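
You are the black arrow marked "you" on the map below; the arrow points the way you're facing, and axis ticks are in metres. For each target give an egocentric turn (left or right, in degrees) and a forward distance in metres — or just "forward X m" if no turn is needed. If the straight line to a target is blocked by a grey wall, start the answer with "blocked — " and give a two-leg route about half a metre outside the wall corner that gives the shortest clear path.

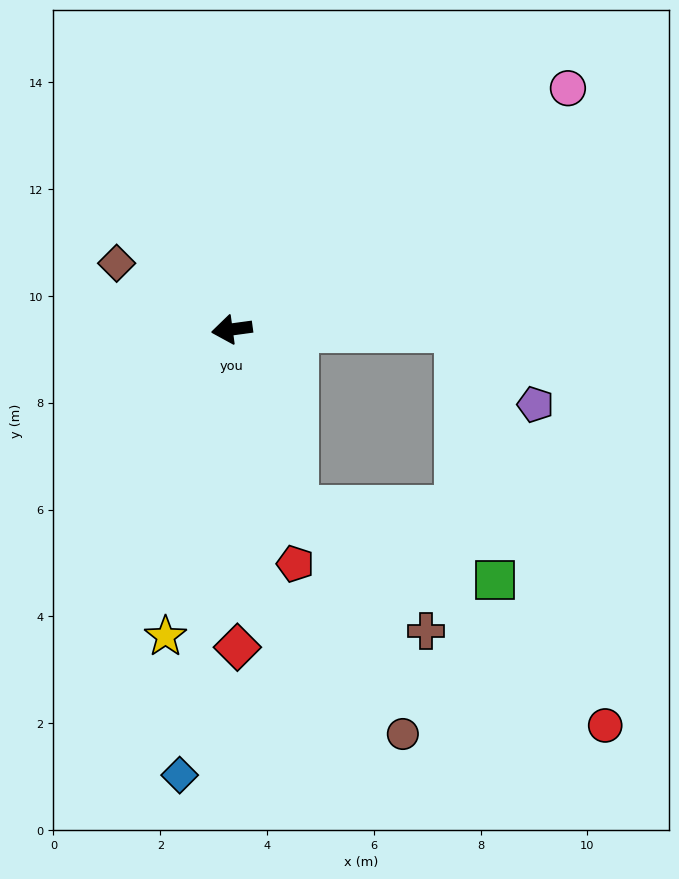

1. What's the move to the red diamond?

turn left 83°, forward 6.0 m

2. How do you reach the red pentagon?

turn left 97°, forward 4.5 m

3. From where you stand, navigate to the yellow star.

turn left 70°, forward 5.9 m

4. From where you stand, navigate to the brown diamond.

turn right 38°, forward 2.5 m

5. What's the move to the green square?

blocked — turn left 102°, forward 3.6 m, then turn left 50°, forward 4.0 m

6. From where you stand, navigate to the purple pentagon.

blocked — turn left 172°, forward 4.2 m, then turn right 43°, forward 2.0 m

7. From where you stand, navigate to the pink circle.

turn right 152°, forward 7.7 m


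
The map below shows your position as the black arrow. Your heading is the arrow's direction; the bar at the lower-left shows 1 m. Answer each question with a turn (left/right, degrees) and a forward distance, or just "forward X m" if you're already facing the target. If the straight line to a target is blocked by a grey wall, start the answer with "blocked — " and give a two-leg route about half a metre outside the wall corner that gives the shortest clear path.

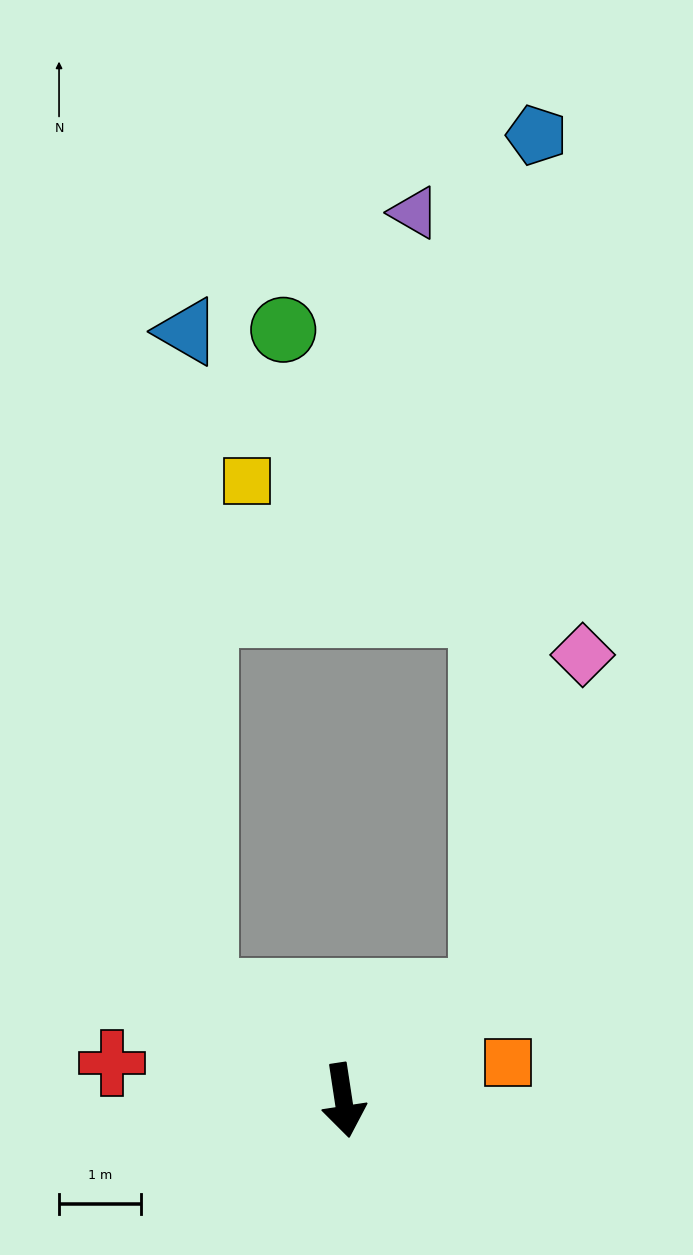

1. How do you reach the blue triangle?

blocked — turn right 136°, forward 2.2 m, then turn right 51°, forward 8.1 m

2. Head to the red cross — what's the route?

turn right 108°, forward 2.9 m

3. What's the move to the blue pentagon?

blocked — turn left 119°, forward 2.2 m, then turn left 49°, forward 10.5 m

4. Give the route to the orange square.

turn left 94°, forward 2.1 m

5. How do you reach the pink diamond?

blocked — turn left 119°, forward 2.2 m, then turn left 36°, forward 4.3 m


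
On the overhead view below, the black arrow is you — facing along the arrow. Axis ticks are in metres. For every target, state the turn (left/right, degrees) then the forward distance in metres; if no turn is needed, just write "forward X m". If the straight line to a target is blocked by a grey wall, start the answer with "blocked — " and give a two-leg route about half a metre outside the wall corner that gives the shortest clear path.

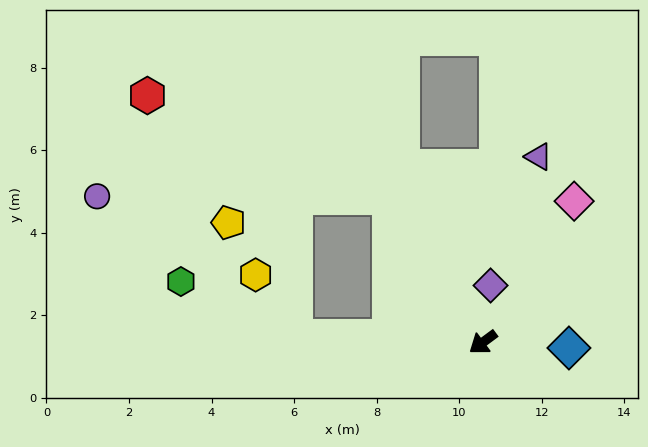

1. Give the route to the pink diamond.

turn right 159°, forward 4.1 m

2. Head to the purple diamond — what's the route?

turn right 134°, forward 1.4 m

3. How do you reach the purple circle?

blocked — turn right 38°, forward 4.6 m, then turn right 34°, forward 5.9 m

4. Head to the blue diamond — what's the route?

turn left 140°, forward 2.1 m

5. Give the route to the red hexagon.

blocked — turn right 94°, forward 4.2 m, then turn left 35°, forward 6.4 m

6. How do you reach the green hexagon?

blocked — turn right 38°, forward 4.6 m, then turn right 24°, forward 3.1 m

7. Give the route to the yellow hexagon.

blocked — turn right 38°, forward 4.6 m, then turn right 56°, forward 1.8 m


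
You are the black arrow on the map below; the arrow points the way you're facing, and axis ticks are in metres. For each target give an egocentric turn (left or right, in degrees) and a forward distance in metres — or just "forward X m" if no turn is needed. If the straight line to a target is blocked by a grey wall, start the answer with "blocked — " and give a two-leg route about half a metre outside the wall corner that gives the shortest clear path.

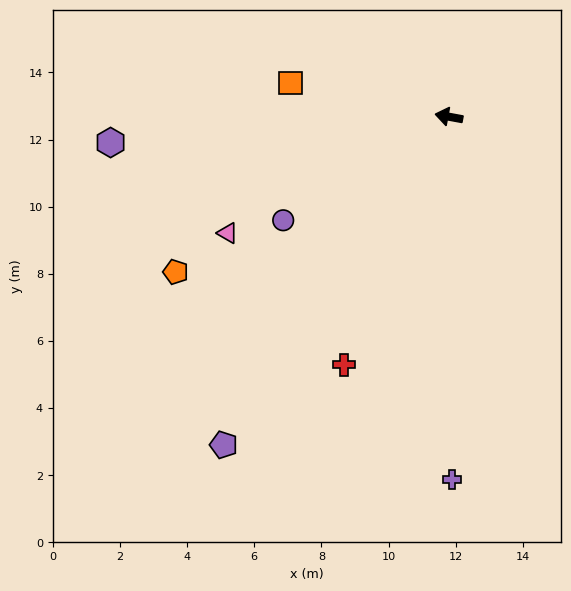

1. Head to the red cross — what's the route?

turn left 78°, forward 8.0 m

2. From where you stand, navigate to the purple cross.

turn left 101°, forward 10.8 m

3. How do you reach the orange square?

forward 4.8 m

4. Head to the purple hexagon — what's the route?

turn left 15°, forward 10.1 m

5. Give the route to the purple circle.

turn left 42°, forward 5.8 m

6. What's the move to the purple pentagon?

turn left 66°, forward 11.9 m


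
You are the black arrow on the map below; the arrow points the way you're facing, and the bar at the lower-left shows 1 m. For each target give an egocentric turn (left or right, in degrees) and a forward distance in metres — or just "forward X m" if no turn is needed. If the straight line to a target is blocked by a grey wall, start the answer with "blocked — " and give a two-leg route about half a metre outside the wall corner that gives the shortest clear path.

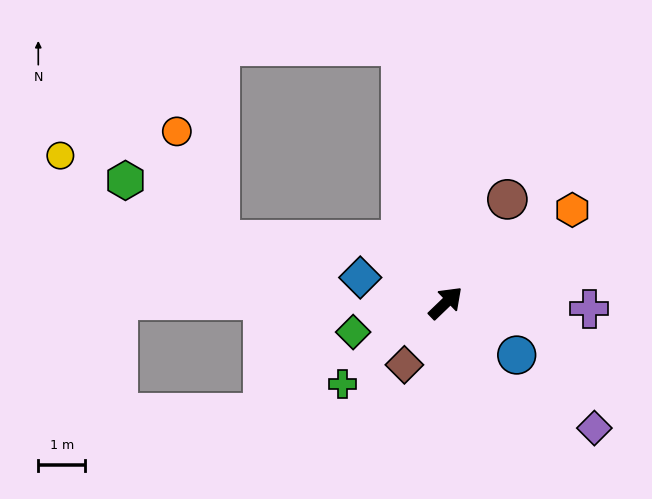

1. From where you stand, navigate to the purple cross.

turn right 46°, forward 3.1 m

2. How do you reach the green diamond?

turn left 154°, forward 2.1 m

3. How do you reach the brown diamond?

turn right 168°, forward 1.6 m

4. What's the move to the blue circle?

turn right 80°, forward 1.9 m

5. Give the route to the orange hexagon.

turn right 8°, forward 3.3 m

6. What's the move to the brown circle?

turn left 15°, forward 2.6 m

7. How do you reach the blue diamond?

turn left 120°, forward 1.9 m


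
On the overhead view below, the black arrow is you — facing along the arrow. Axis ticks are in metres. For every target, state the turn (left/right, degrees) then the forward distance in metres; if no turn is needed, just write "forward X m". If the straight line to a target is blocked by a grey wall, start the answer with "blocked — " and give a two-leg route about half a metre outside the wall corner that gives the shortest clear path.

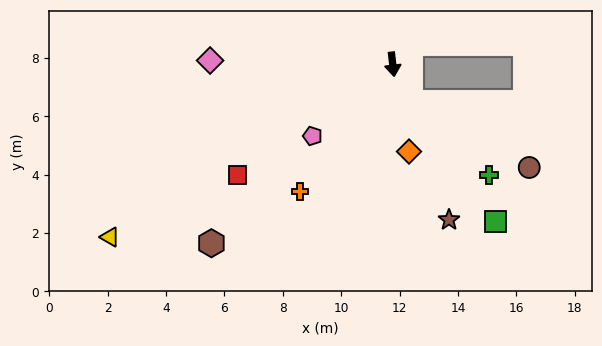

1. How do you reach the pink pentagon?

turn right 55°, forward 3.7 m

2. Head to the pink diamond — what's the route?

turn right 98°, forward 6.3 m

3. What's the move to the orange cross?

turn right 43°, forward 5.4 m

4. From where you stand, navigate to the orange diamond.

turn left 4°, forward 3.0 m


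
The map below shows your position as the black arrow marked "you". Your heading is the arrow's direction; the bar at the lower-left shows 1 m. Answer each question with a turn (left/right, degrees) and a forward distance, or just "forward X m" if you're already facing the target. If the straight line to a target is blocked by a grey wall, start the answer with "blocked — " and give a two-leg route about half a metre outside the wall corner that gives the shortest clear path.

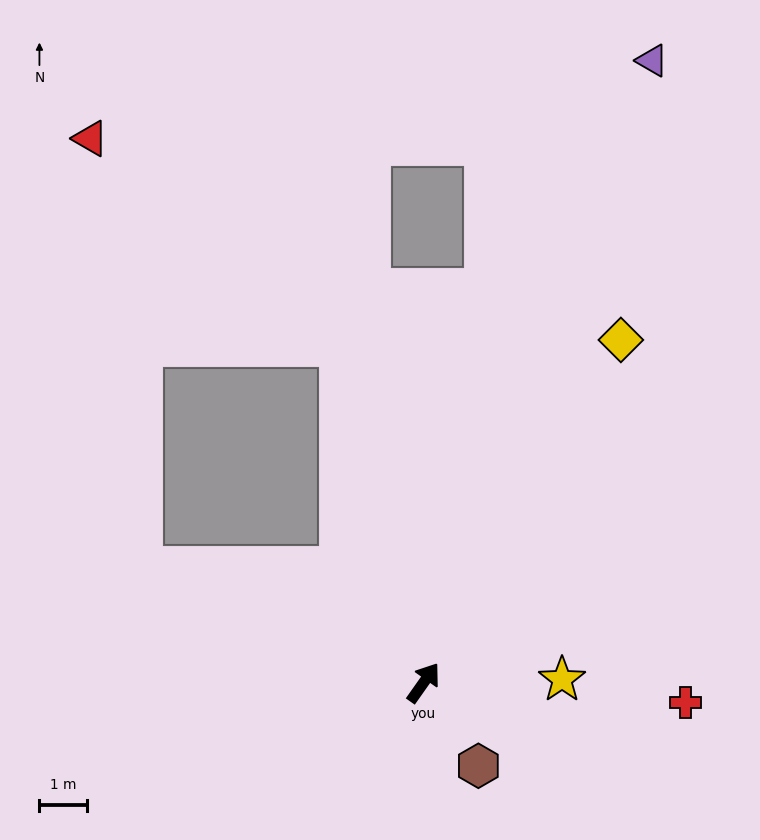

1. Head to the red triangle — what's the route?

blocked — turn left 49°, forward 7.3 m, then turn left 36°, forward 6.8 m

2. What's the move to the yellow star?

turn right 54°, forward 2.9 m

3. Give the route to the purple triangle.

turn left 15°, forward 13.9 m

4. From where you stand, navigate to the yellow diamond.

turn left 5°, forward 8.3 m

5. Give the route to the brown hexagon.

turn right 111°, forward 2.1 m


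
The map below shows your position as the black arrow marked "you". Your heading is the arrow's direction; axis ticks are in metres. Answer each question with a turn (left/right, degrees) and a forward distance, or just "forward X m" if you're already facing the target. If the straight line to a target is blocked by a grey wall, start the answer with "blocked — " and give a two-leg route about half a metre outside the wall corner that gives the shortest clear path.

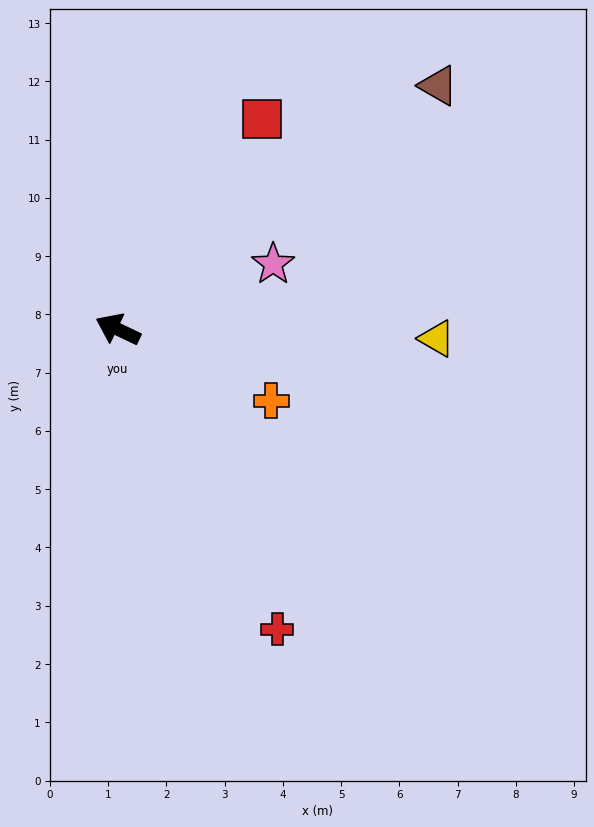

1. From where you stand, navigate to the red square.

turn right 99°, forward 4.4 m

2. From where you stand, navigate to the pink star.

turn right 132°, forward 2.9 m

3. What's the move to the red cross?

turn left 143°, forward 5.8 m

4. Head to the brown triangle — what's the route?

turn right 117°, forward 6.9 m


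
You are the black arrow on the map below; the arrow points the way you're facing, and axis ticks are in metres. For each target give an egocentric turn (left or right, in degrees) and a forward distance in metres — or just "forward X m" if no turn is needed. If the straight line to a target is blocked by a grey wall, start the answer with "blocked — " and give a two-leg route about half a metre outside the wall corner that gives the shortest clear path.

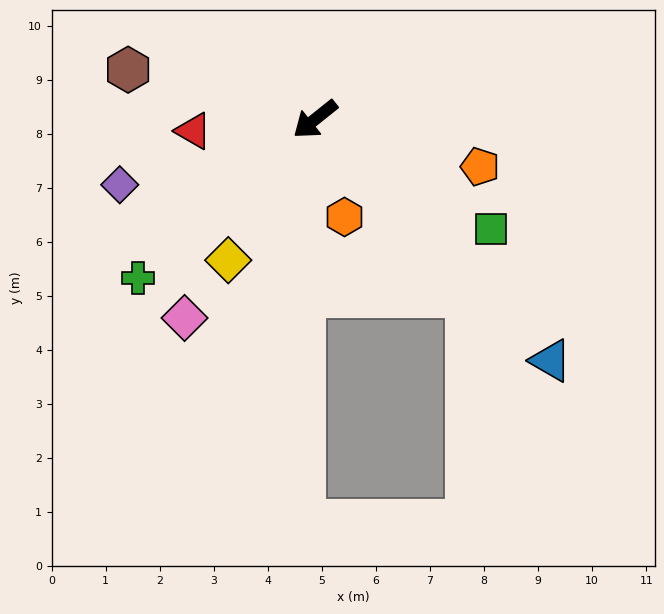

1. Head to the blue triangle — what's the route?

turn left 96°, forward 6.2 m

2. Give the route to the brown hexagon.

turn right 54°, forward 3.6 m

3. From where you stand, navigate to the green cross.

turn left 3°, forward 4.4 m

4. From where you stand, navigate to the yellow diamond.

turn left 20°, forward 3.1 m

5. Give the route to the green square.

turn left 109°, forward 3.8 m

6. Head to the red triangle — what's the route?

turn right 33°, forward 2.3 m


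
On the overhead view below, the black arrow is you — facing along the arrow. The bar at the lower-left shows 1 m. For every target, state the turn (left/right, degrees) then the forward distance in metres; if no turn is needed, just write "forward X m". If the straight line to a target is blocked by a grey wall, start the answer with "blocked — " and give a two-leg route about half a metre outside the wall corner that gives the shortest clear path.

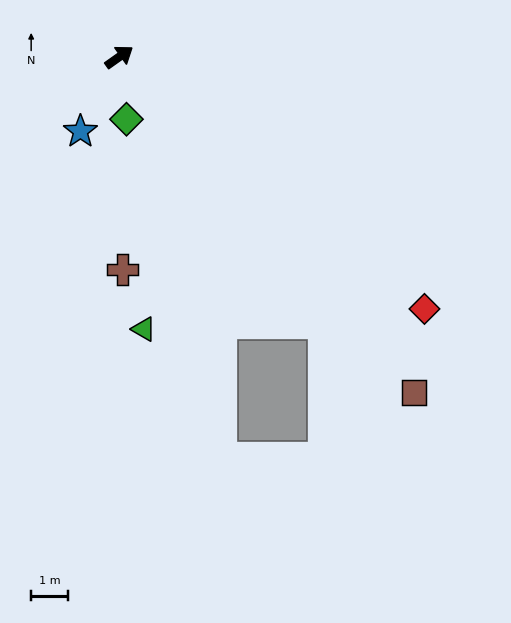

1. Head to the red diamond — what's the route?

turn right 75°, forward 10.7 m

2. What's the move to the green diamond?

turn right 119°, forward 1.7 m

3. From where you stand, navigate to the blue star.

turn right 153°, forward 2.3 m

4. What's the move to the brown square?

turn right 84°, forward 12.1 m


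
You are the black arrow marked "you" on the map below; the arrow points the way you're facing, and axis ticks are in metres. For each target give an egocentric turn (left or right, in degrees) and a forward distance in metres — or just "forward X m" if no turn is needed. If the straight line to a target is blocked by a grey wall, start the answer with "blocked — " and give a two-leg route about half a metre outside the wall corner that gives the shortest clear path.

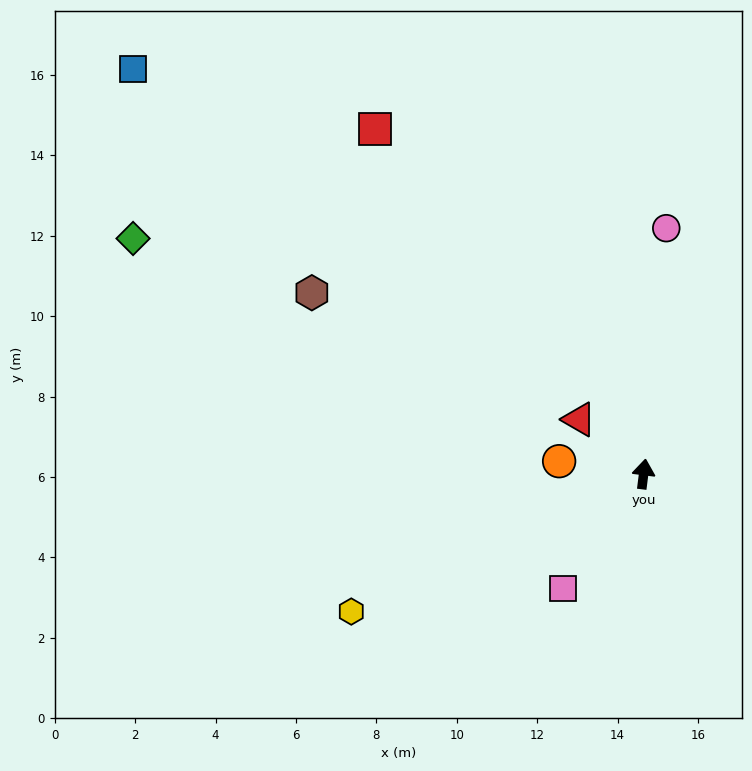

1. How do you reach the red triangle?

turn left 57°, forward 2.1 m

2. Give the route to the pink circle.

forward 6.1 m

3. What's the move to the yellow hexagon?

turn left 122°, forward 8.0 m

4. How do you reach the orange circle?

turn left 89°, forward 2.1 m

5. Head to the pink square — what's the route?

turn left 152°, forward 3.5 m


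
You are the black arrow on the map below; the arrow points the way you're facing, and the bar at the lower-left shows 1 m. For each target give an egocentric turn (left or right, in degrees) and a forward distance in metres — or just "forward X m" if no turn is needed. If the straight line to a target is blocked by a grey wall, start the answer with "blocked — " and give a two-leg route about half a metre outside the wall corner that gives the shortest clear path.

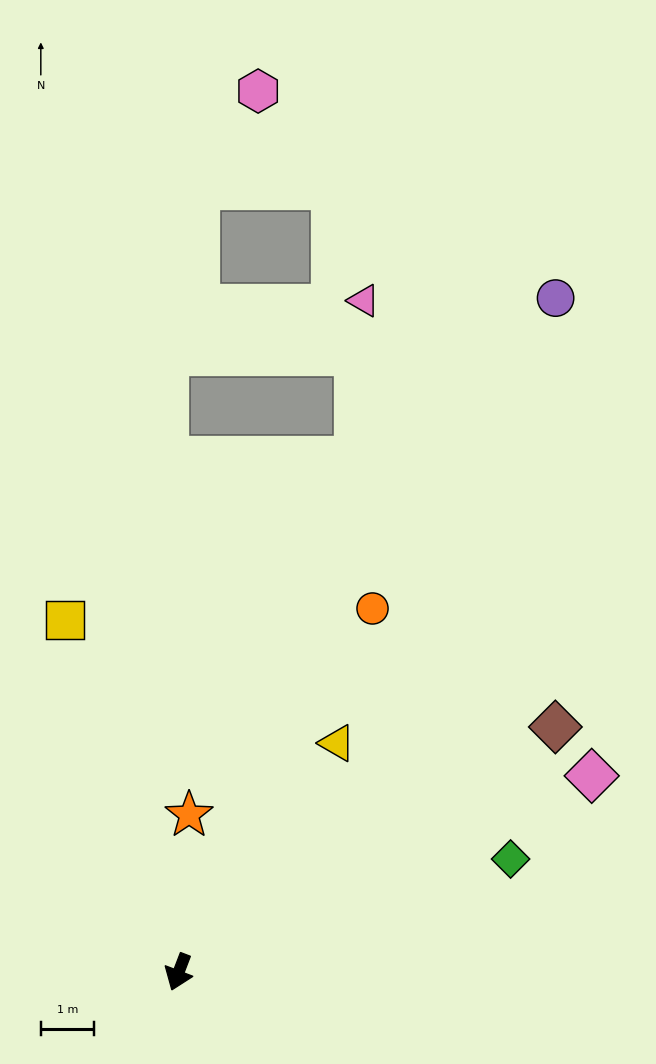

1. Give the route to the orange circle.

turn left 173°, forward 7.7 m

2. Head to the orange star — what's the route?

turn right 163°, forward 3.0 m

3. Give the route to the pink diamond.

turn left 136°, forward 8.6 m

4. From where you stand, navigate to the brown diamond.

turn left 144°, forward 8.4 m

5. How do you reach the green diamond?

turn left 130°, forward 6.6 m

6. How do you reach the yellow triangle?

turn left 166°, forward 5.2 m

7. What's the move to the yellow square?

turn right 141°, forward 7.0 m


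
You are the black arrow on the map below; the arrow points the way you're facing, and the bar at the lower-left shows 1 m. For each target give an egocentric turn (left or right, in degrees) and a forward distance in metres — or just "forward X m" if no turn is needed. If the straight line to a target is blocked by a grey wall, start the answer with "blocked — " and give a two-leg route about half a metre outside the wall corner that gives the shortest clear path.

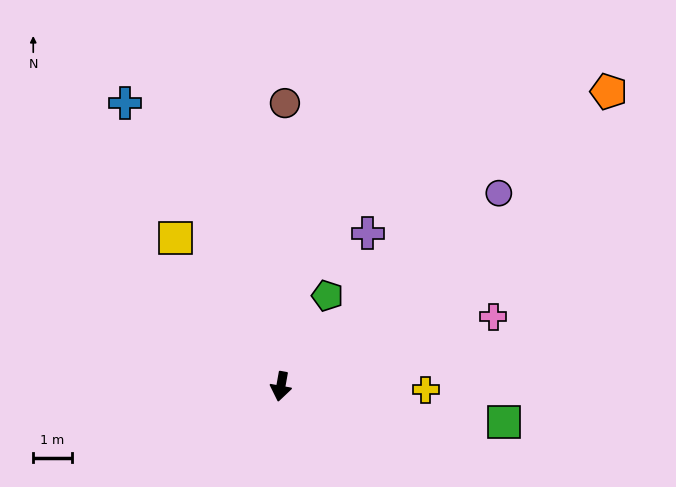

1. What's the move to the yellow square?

turn right 135°, forward 4.7 m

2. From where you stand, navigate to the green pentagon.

turn left 163°, forward 2.6 m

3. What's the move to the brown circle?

turn right 171°, forward 7.3 m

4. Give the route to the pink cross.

turn left 118°, forward 5.8 m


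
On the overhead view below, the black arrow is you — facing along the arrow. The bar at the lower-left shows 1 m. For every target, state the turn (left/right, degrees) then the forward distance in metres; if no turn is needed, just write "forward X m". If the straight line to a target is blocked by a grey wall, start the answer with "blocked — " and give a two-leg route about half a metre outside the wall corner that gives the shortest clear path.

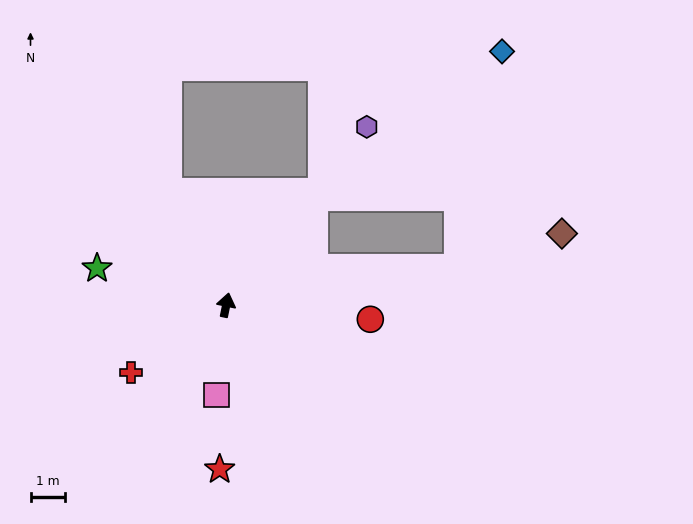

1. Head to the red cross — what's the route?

turn left 137°, forward 3.4 m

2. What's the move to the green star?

turn left 86°, forward 3.9 m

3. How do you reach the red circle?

turn right 84°, forward 4.2 m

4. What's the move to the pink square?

turn right 175°, forward 2.6 m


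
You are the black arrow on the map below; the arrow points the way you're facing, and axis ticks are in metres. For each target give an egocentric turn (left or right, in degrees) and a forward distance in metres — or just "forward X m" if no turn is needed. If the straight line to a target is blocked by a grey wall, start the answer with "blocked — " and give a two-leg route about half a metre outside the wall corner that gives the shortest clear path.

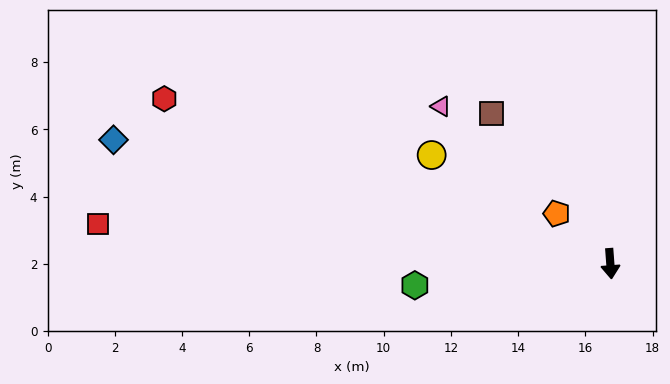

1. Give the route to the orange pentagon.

turn right 137°, forward 2.2 m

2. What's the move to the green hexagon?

turn right 88°, forward 5.9 m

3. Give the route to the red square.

turn right 99°, forward 15.3 m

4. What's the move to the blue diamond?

turn right 108°, forward 15.2 m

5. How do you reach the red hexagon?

turn right 115°, forward 14.2 m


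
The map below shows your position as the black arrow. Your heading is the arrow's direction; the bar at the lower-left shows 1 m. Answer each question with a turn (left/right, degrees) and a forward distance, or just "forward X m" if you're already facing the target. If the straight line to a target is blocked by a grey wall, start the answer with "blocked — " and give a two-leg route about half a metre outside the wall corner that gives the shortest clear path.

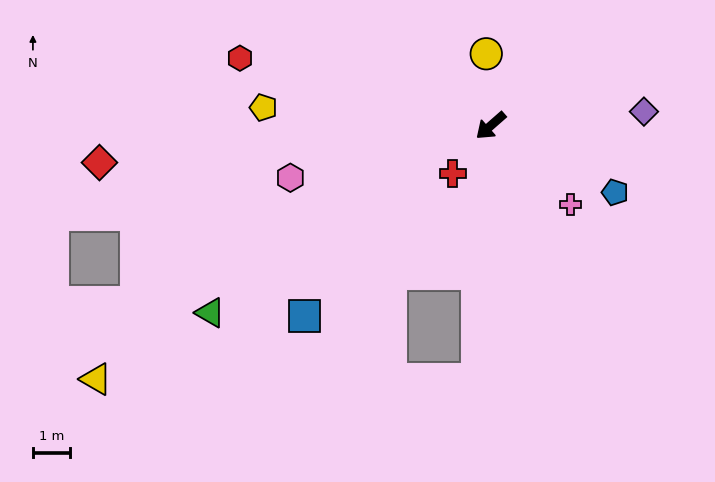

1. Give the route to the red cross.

turn left 10°, forward 1.6 m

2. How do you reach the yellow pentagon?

turn right 46°, forward 6.1 m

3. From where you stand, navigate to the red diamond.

turn right 36°, forward 10.5 m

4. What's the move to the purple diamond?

turn left 144°, forward 4.1 m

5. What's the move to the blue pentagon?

turn left 111°, forward 3.8 m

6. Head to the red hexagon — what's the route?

turn right 56°, forward 6.9 m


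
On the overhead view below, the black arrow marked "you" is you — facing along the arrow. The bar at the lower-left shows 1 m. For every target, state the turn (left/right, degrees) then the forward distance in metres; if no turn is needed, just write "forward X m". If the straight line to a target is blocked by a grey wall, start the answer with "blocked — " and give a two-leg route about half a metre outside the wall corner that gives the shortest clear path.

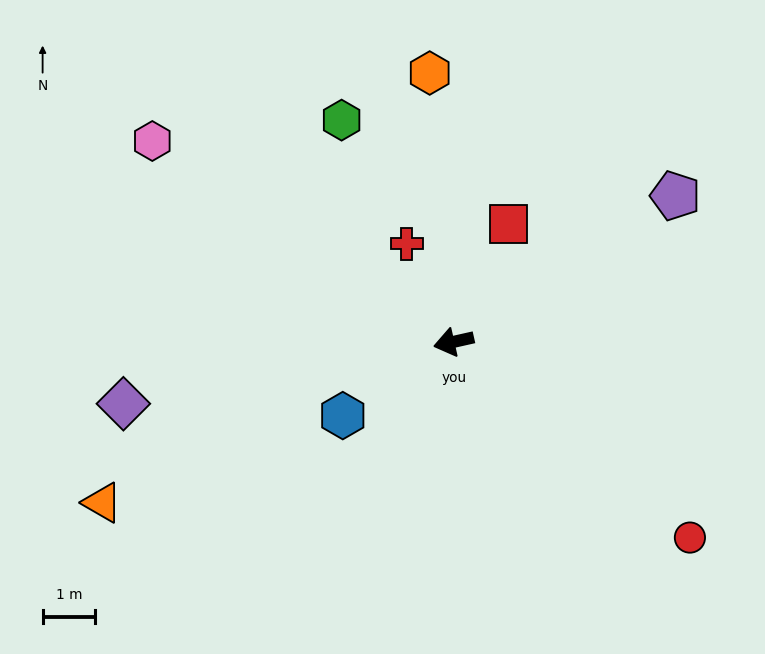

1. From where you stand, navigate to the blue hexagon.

turn left 21°, forward 2.5 m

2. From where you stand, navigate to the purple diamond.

turn right 2°, forward 6.4 m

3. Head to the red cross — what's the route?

turn right 77°, forward 2.1 m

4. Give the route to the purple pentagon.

turn right 159°, forward 5.0 m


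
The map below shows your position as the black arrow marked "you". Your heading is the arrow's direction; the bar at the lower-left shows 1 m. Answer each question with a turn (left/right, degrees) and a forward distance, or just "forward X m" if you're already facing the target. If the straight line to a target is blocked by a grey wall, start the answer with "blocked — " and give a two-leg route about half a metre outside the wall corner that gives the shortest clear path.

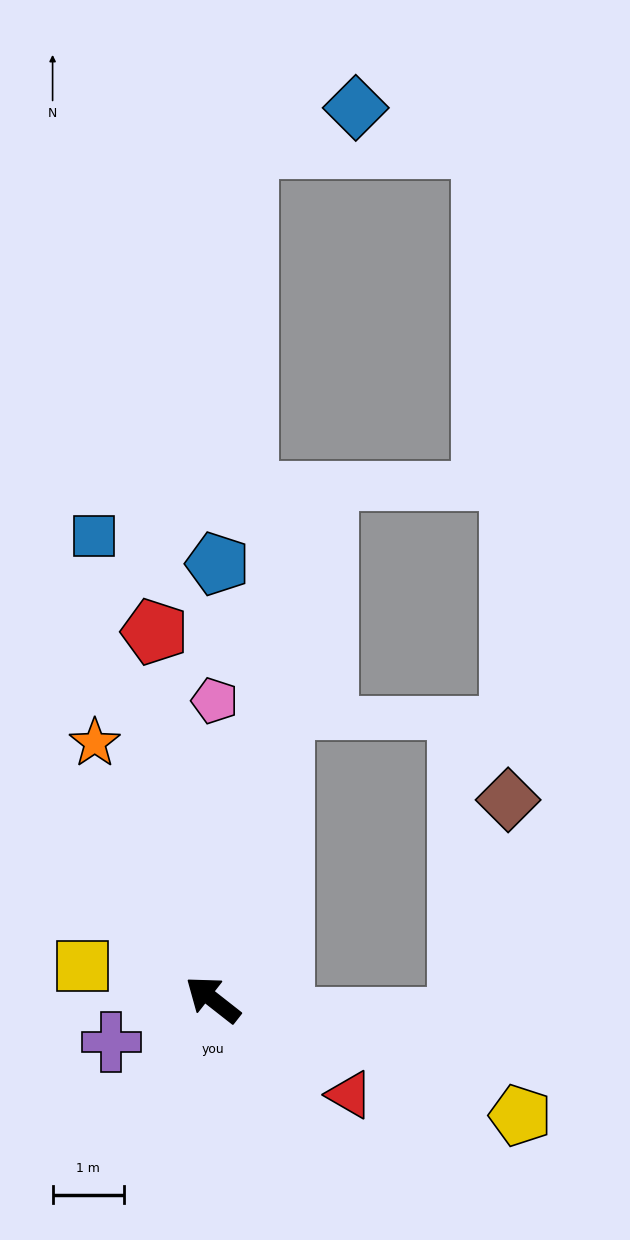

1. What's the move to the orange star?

turn right 27°, forward 4.0 m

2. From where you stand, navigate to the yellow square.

turn left 24°, forward 1.9 m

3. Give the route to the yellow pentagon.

turn right 163°, forward 4.6 m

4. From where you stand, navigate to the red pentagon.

turn right 43°, forward 5.2 m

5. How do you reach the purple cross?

turn left 61°, forward 1.5 m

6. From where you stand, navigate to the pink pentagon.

turn right 52°, forward 4.2 m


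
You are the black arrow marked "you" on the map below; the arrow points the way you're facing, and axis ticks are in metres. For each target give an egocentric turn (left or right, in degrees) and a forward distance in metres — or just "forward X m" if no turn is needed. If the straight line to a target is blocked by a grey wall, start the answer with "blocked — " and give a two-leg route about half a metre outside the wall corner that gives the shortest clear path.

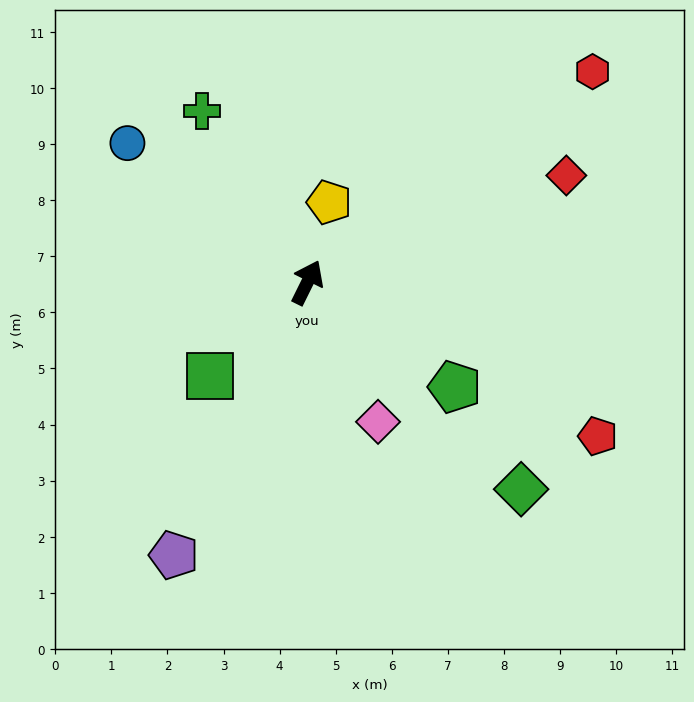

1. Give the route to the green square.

turn left 160°, forward 2.4 m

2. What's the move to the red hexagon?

turn right 27°, forward 6.3 m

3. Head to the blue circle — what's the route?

turn left 79°, forward 4.1 m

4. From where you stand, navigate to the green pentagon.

turn right 99°, forward 3.2 m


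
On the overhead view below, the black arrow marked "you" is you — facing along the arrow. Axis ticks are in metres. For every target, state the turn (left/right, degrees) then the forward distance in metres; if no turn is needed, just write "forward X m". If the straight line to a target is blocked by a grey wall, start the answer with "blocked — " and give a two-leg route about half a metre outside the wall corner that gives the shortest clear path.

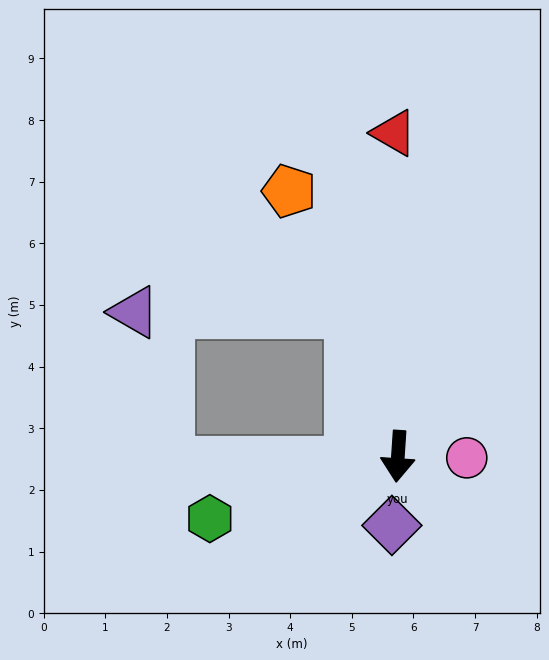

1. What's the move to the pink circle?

turn left 93°, forward 1.1 m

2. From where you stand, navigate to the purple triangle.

blocked — turn right 158°, forward 2.5 m, then turn left 72°, forward 3.5 m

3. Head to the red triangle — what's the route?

turn right 175°, forward 5.2 m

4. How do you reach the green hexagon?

turn right 68°, forward 3.2 m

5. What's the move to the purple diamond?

forward 1.1 m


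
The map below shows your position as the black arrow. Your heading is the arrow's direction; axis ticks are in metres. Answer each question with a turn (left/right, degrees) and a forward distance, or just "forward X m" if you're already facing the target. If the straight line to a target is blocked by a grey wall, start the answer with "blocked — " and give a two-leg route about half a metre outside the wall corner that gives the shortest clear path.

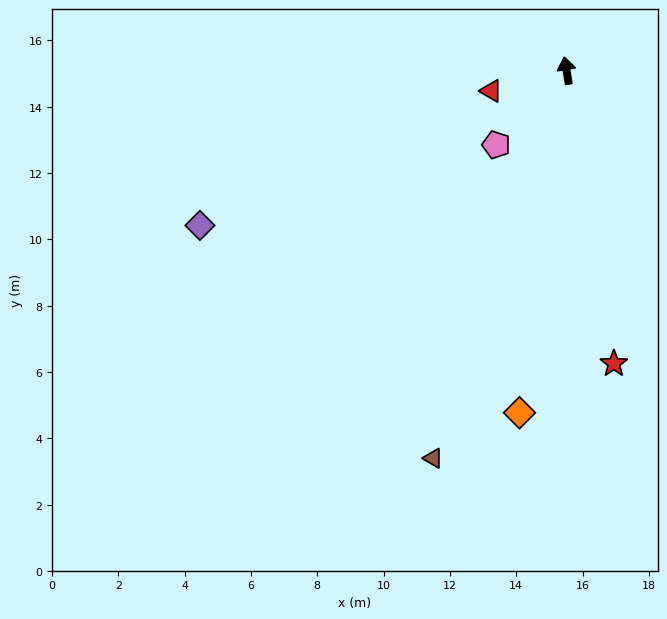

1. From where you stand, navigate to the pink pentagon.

turn left 127°, forward 3.1 m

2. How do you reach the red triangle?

turn left 96°, forward 2.4 m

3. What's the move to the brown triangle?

turn left 151°, forward 12.4 m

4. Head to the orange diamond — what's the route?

turn left 163°, forward 10.4 m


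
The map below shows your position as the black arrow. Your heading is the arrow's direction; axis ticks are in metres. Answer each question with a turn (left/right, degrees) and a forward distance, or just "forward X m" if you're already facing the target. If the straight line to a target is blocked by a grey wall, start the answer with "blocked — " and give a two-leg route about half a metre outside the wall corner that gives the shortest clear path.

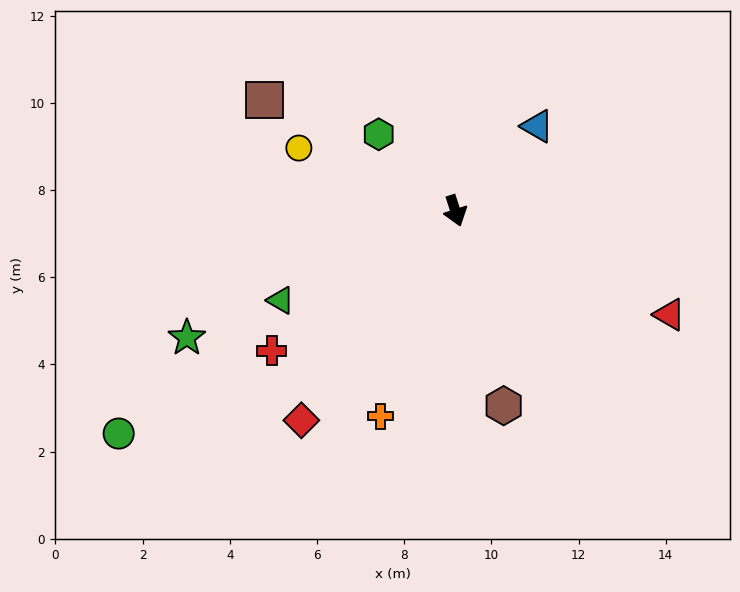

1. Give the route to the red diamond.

turn right 54°, forward 6.0 m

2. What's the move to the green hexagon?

turn right 153°, forward 2.5 m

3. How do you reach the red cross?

turn right 70°, forward 5.3 m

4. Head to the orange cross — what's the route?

turn right 38°, forward 5.0 m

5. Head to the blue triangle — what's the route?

turn left 118°, forward 2.7 m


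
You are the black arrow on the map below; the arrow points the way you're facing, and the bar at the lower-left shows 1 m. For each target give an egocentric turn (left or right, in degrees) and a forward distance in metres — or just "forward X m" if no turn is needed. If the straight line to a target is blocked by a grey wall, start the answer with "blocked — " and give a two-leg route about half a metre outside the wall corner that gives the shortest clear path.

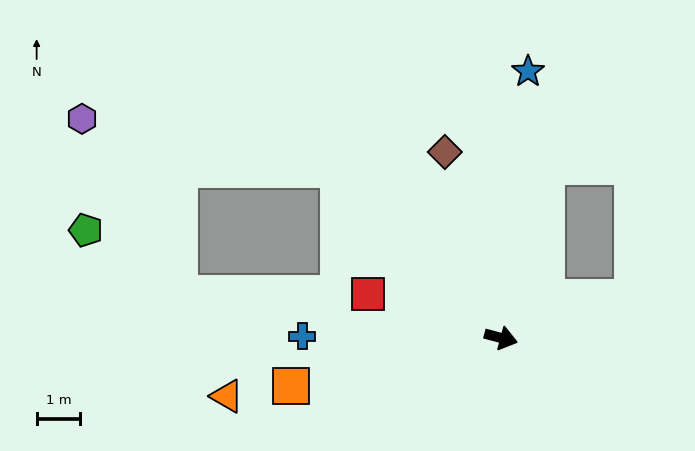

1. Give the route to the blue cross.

turn right 166°, forward 4.6 m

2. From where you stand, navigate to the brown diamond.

turn left 122°, forward 4.5 m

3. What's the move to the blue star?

turn left 99°, forward 6.2 m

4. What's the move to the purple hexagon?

blocked — turn left 149°, forward 5.4 m, then turn left 35°, forward 6.0 m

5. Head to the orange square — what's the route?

turn right 152°, forward 5.0 m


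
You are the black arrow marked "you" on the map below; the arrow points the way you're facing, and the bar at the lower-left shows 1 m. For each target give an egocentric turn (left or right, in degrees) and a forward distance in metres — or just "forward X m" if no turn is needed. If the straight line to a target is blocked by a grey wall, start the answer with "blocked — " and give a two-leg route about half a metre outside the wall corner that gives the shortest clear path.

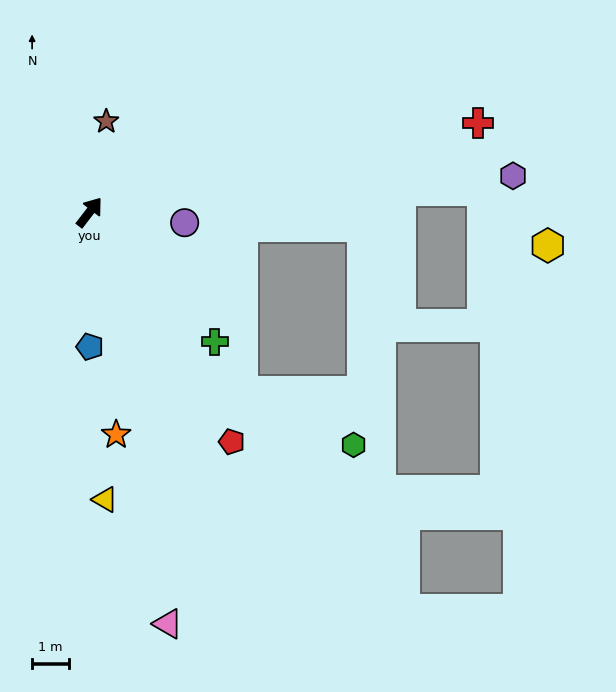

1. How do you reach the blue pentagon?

turn right 142°, forward 3.7 m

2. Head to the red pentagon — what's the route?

turn right 111°, forward 7.4 m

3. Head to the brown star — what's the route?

turn left 27°, forward 2.5 m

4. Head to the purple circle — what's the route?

turn right 59°, forward 2.6 m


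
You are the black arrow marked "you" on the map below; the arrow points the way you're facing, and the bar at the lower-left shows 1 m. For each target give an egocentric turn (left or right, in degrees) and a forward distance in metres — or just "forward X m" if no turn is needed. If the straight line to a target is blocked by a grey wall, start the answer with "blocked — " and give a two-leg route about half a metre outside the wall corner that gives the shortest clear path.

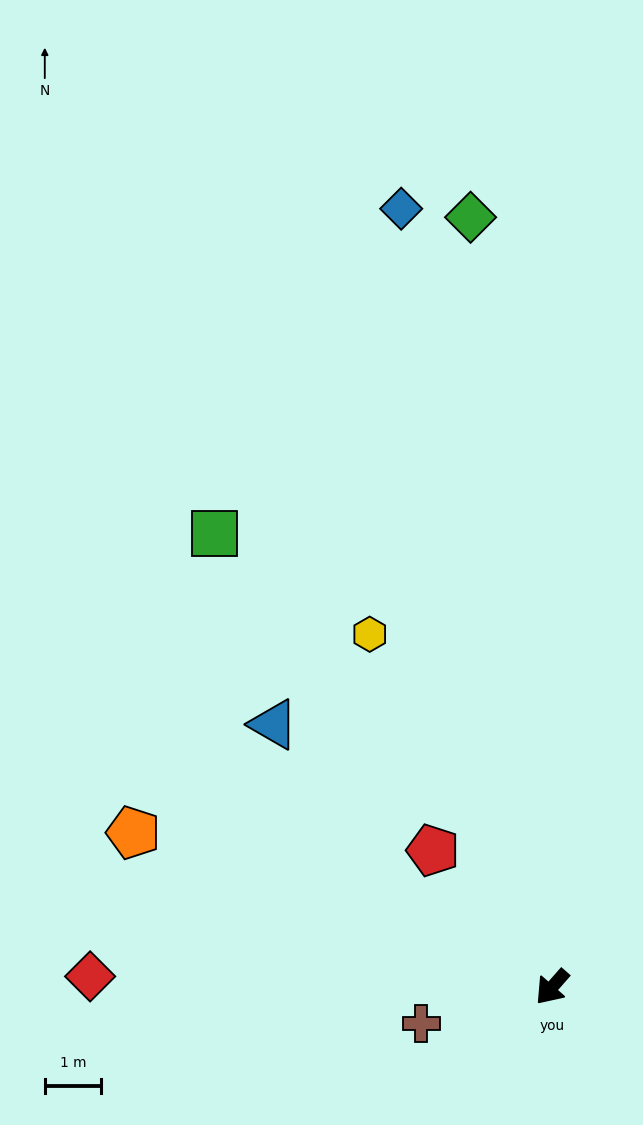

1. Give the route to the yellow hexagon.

turn right 111°, forward 7.1 m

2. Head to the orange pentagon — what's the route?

turn right 69°, forward 7.9 m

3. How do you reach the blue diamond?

turn right 128°, forward 14.1 m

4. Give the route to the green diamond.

turn right 133°, forward 13.7 m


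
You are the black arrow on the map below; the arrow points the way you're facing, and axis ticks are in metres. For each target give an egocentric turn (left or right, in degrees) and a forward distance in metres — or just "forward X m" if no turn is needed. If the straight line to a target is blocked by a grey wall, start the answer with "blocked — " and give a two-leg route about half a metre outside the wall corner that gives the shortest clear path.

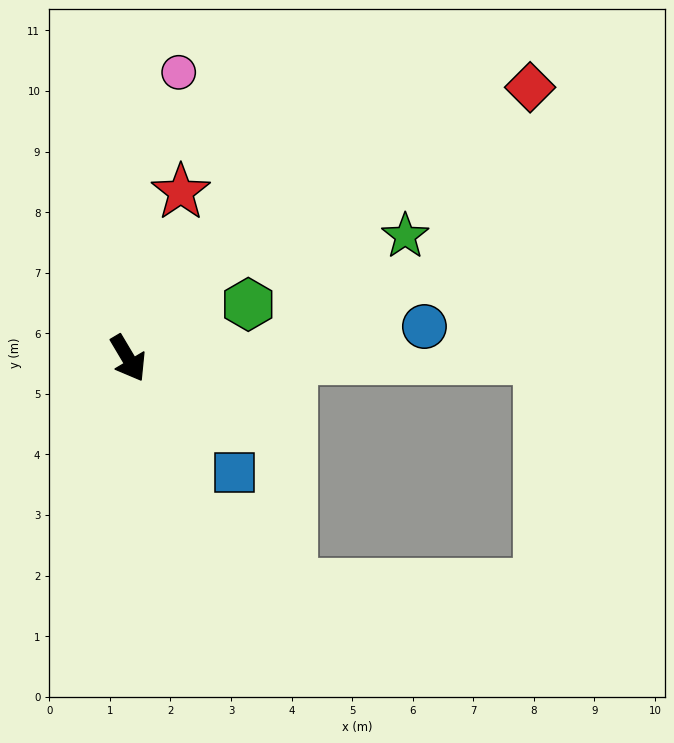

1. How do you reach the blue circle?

turn left 65°, forward 4.9 m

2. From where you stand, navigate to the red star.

turn left 132°, forward 2.9 m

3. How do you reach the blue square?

turn left 12°, forward 2.6 m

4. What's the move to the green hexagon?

turn left 83°, forward 2.2 m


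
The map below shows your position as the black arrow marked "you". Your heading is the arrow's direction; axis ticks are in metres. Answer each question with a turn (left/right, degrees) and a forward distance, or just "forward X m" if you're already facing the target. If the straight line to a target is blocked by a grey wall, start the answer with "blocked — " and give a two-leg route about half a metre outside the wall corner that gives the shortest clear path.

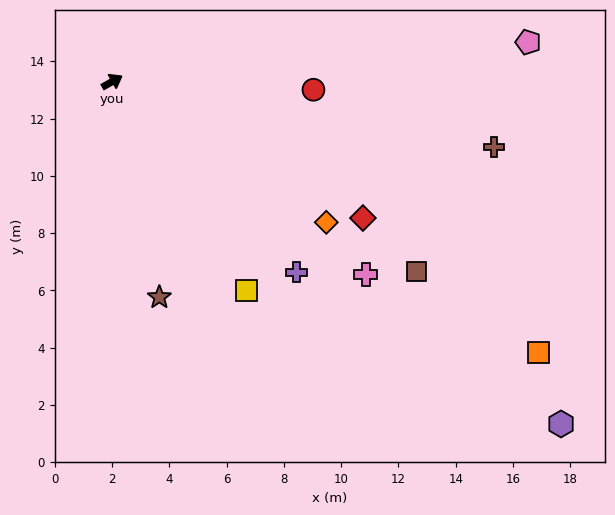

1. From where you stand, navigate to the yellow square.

turn right 87°, forward 8.7 m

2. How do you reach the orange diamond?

turn right 63°, forward 8.9 m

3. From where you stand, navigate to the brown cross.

turn right 39°, forward 13.5 m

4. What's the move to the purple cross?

turn right 76°, forward 9.2 m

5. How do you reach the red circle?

turn right 32°, forward 7.0 m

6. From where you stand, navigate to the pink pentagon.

turn right 24°, forward 14.6 m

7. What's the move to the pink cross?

turn right 67°, forward 11.1 m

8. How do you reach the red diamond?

turn right 58°, forward 10.0 m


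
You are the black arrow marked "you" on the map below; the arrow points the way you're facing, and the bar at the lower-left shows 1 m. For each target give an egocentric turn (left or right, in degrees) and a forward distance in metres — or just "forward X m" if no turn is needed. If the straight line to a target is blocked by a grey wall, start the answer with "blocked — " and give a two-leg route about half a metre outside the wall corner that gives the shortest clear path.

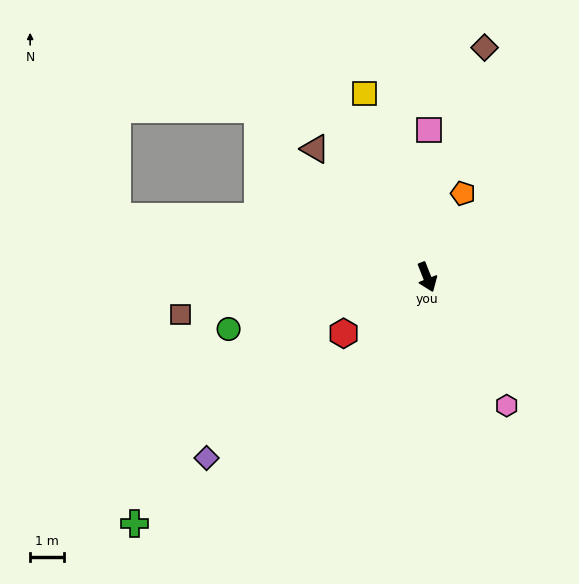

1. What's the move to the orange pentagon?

turn left 135°, forward 2.7 m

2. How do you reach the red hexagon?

turn right 78°, forward 3.0 m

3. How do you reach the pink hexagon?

turn left 10°, forward 4.5 m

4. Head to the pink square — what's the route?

turn left 158°, forward 4.4 m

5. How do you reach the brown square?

turn right 103°, forward 7.4 m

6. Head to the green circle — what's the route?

turn right 97°, forward 6.1 m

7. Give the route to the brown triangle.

turn right 160°, forward 5.0 m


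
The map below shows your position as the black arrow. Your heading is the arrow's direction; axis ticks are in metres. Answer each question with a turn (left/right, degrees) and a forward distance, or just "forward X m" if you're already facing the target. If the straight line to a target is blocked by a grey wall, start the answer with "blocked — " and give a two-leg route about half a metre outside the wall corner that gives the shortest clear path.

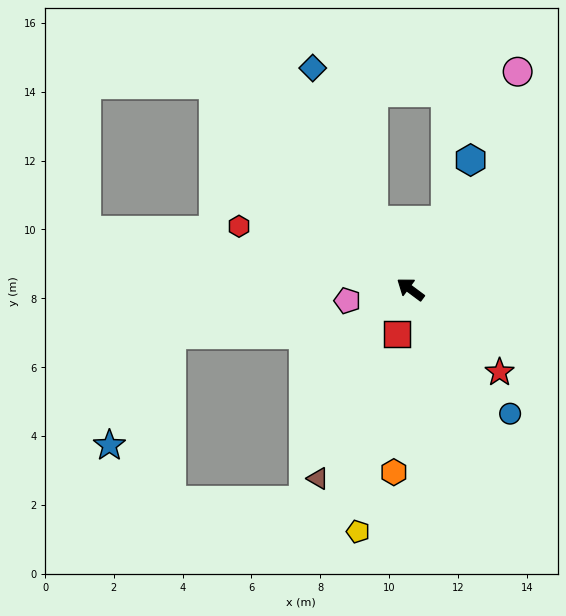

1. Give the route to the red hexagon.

turn left 16°, forward 5.3 m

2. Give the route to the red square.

turn left 110°, forward 1.4 m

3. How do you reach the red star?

turn left 174°, forward 3.5 m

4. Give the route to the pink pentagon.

turn left 47°, forward 1.9 m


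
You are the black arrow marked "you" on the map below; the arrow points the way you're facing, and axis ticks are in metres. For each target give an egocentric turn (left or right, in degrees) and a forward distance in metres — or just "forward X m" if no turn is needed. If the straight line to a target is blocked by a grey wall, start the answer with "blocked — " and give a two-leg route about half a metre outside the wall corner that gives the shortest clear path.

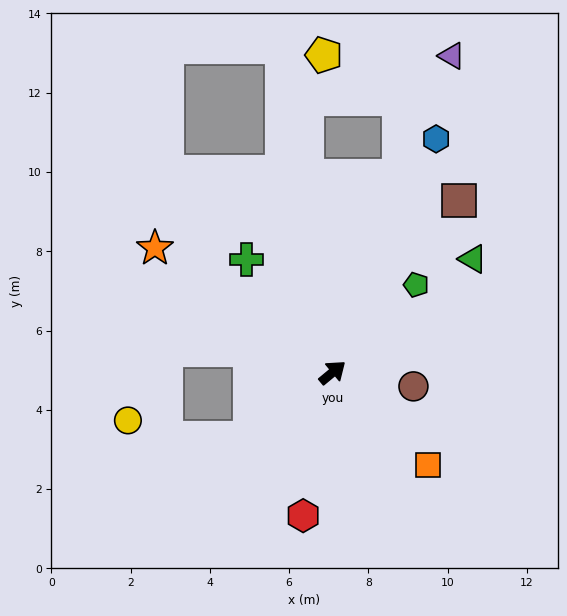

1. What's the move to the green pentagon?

turn left 7°, forward 3.1 m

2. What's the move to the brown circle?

turn right 49°, forward 2.1 m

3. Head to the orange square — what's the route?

turn right 84°, forward 3.3 m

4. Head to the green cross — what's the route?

turn left 88°, forward 3.6 m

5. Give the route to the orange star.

turn left 105°, forward 5.5 m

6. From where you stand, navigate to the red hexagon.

turn right 141°, forward 3.7 m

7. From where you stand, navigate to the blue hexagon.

turn left 26°, forward 6.4 m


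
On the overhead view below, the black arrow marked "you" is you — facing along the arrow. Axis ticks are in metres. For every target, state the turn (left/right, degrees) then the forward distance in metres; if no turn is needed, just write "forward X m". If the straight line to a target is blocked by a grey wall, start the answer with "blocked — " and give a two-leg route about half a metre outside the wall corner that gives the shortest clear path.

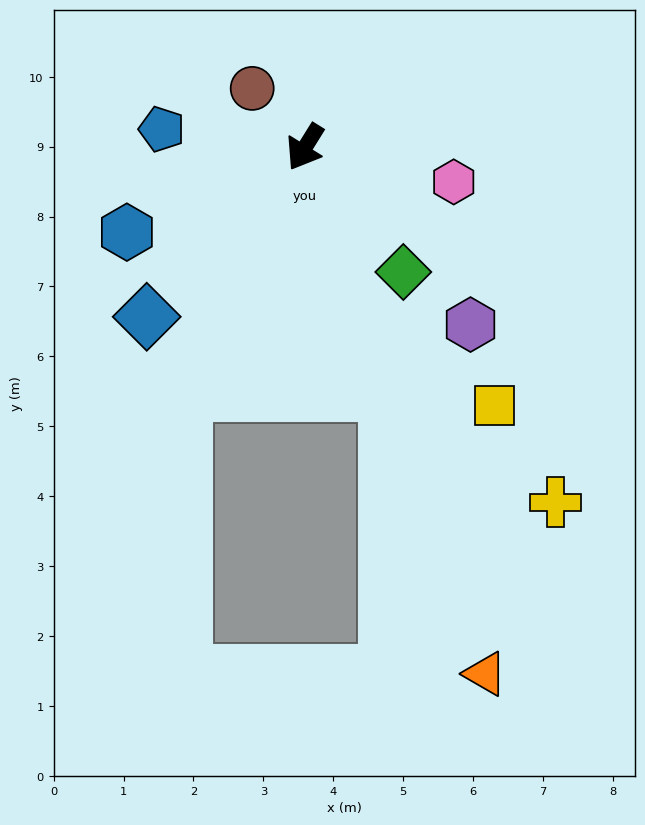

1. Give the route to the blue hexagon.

turn right 33°, forward 2.8 m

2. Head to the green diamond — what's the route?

turn left 70°, forward 2.3 m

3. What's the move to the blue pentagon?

turn right 65°, forward 2.1 m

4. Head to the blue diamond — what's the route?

turn right 11°, forward 3.3 m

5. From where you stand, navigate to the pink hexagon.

turn left 109°, forward 2.2 m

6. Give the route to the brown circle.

turn right 106°, forward 1.1 m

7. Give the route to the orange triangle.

turn left 51°, forward 8.0 m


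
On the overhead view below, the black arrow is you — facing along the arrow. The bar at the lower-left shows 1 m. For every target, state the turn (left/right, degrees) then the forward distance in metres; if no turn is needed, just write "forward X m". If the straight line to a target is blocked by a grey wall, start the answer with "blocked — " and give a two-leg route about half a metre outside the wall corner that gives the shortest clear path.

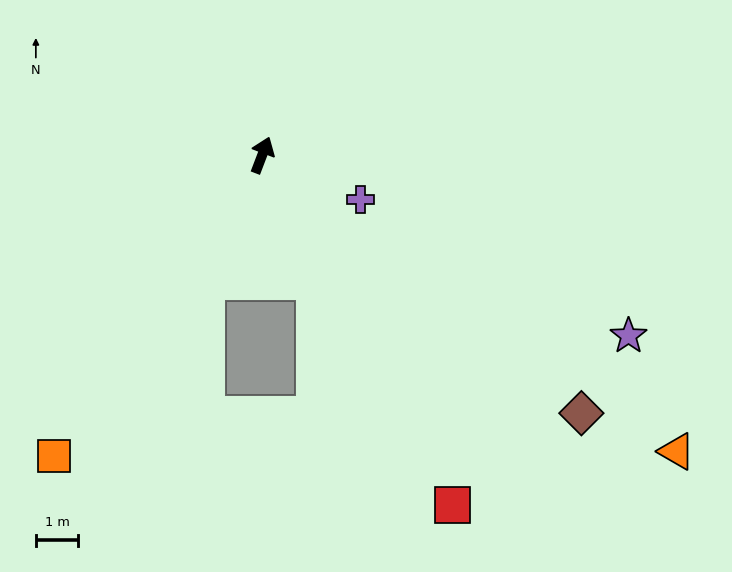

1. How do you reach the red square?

turn right 131°, forward 9.4 m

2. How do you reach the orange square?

turn left 166°, forward 8.6 m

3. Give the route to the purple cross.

turn right 93°, forward 2.5 m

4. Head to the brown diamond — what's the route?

turn right 108°, forward 9.6 m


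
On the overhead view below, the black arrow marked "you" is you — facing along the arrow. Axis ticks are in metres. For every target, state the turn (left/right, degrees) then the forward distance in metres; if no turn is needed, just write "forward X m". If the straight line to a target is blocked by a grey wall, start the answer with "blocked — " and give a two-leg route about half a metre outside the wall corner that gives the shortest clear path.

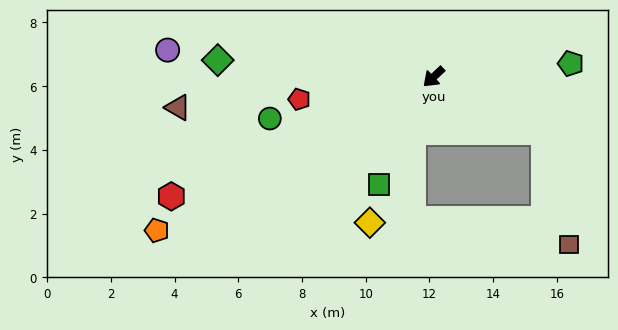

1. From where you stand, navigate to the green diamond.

turn right 48°, forward 6.8 m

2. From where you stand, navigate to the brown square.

blocked — turn left 111°, forward 3.9 m, then turn right 52°, forward 3.6 m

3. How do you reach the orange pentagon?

turn right 14°, forward 9.9 m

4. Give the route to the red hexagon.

turn right 19°, forward 9.0 m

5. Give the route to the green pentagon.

turn left 143°, forward 4.3 m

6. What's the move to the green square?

turn left 20°, forward 3.8 m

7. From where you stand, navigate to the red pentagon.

turn right 34°, forward 4.3 m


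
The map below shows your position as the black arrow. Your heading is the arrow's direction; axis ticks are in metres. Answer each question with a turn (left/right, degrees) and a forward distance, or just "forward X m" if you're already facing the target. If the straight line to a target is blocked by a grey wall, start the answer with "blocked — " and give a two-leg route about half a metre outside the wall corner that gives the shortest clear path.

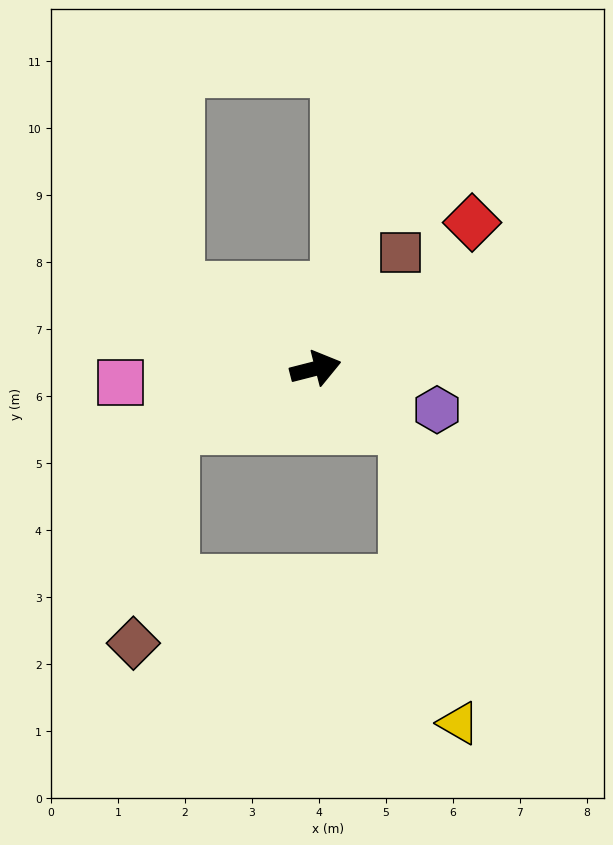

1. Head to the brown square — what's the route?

turn left 39°, forward 2.1 m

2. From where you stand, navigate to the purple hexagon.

turn right 33°, forward 1.9 m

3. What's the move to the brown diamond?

blocked — turn right 173°, forward 2.3 m, then turn left 59°, forward 3.3 m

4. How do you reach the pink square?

turn left 170°, forward 2.9 m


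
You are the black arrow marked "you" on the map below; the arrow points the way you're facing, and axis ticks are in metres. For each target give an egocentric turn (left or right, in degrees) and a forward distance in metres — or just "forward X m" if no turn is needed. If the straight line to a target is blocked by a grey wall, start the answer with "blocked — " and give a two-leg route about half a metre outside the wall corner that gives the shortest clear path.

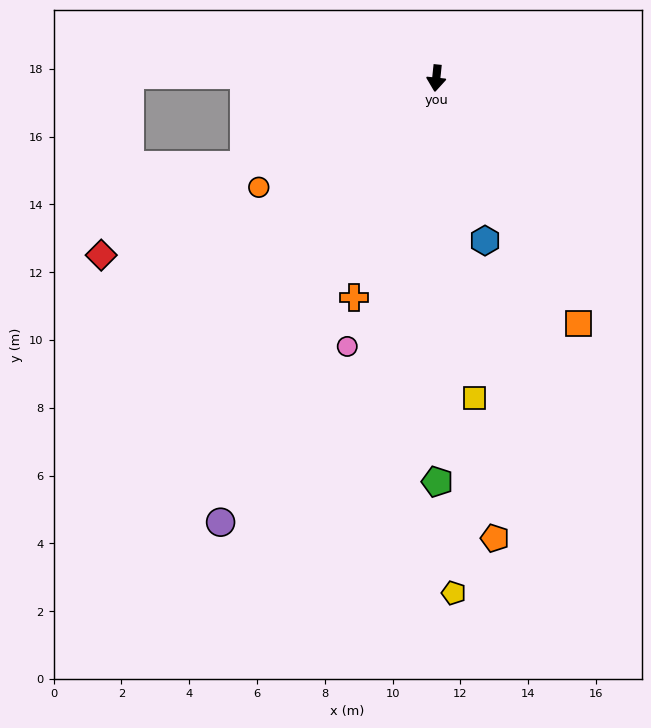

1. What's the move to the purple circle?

turn right 20°, forward 14.6 m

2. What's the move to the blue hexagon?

turn left 23°, forward 5.0 m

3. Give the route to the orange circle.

turn right 52°, forward 6.1 m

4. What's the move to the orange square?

turn left 36°, forward 8.4 m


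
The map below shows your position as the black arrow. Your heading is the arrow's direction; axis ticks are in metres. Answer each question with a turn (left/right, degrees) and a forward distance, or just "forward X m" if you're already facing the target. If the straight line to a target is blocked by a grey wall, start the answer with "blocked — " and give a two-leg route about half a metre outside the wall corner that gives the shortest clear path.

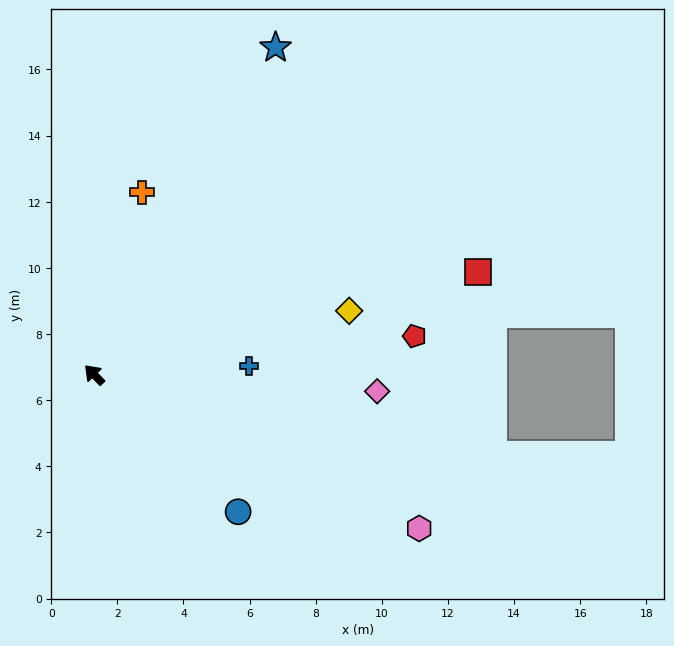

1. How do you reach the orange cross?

turn right 59°, forward 5.7 m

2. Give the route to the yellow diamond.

turn right 120°, forward 7.9 m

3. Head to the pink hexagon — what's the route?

turn right 160°, forward 10.9 m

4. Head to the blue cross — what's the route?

turn right 131°, forward 4.7 m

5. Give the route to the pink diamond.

turn right 138°, forward 8.6 m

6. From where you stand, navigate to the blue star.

turn right 73°, forward 11.3 m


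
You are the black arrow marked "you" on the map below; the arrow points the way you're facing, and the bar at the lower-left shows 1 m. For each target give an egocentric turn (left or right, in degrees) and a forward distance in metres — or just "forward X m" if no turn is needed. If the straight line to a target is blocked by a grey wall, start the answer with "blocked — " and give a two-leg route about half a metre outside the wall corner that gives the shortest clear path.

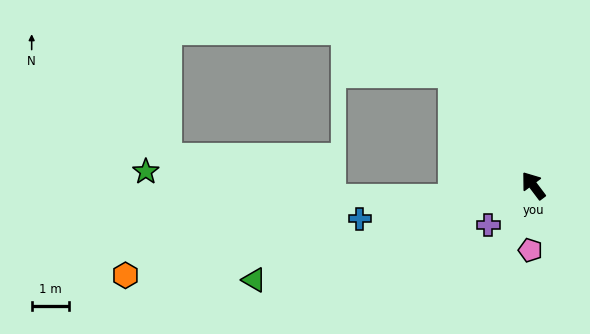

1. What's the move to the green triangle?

turn left 72°, forward 7.9 m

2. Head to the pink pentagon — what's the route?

turn left 140°, forward 1.7 m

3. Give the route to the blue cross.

turn left 64°, forward 4.8 m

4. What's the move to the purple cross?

turn left 94°, forward 1.6 m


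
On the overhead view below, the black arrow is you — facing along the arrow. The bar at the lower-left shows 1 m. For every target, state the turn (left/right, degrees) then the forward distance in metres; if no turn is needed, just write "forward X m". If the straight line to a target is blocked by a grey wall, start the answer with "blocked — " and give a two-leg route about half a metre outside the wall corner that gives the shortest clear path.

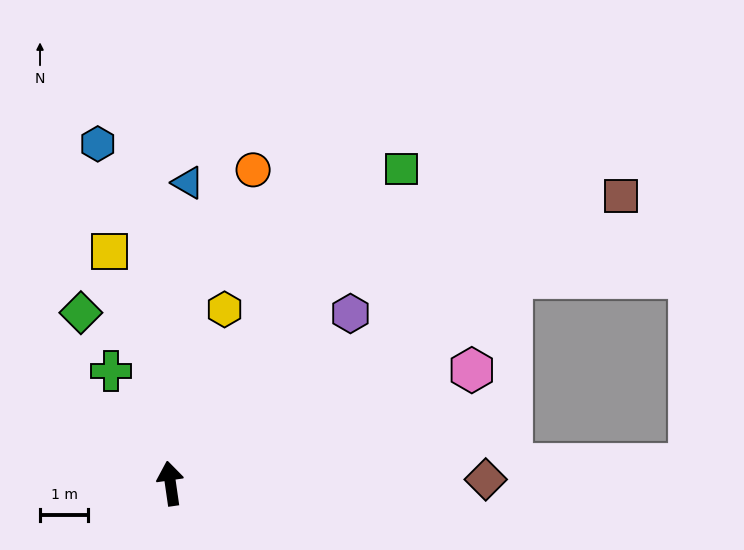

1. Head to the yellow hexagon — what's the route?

turn right 25°, forward 3.8 m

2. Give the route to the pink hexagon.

turn right 78°, forward 6.7 m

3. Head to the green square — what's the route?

turn right 44°, forward 8.1 m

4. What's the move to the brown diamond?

turn right 97°, forward 6.6 m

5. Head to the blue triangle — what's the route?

turn right 12°, forward 6.3 m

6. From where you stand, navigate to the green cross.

turn left 20°, forward 2.6 m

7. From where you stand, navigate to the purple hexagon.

turn right 55°, forward 5.1 m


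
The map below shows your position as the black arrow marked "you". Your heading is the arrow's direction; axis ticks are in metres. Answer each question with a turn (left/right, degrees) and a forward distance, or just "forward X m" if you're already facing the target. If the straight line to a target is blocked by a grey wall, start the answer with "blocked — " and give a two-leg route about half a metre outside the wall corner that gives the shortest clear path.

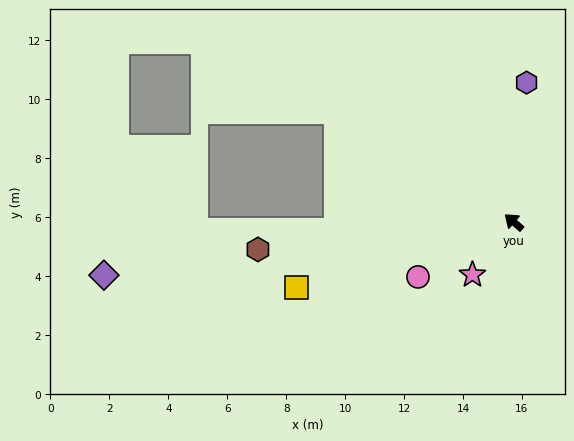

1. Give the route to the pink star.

turn left 93°, forward 2.3 m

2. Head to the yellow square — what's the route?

turn left 57°, forward 7.7 m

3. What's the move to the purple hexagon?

turn right 55°, forward 4.8 m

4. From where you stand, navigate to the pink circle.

turn left 70°, forward 3.7 m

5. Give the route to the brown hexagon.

turn left 47°, forward 8.7 m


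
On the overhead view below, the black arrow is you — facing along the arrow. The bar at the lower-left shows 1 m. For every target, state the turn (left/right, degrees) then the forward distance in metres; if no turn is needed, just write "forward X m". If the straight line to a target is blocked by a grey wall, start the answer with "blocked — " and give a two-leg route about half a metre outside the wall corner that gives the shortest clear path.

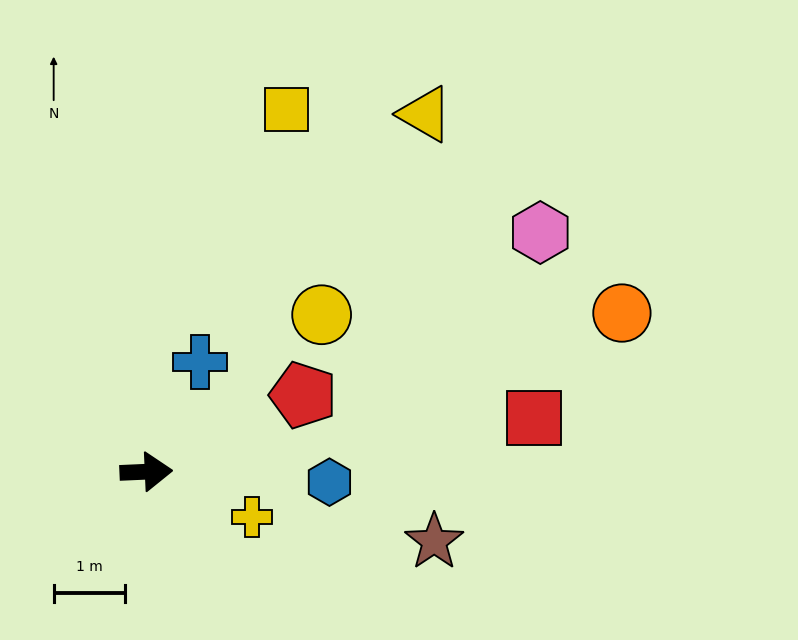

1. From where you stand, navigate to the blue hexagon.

turn right 6°, forward 2.6 m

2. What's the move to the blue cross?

turn left 61°, forward 1.7 m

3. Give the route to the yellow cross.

turn right 26°, forward 1.6 m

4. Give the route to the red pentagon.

turn left 23°, forward 2.5 m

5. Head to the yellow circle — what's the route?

turn left 39°, forward 3.3 m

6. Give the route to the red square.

turn left 5°, forward 5.5 m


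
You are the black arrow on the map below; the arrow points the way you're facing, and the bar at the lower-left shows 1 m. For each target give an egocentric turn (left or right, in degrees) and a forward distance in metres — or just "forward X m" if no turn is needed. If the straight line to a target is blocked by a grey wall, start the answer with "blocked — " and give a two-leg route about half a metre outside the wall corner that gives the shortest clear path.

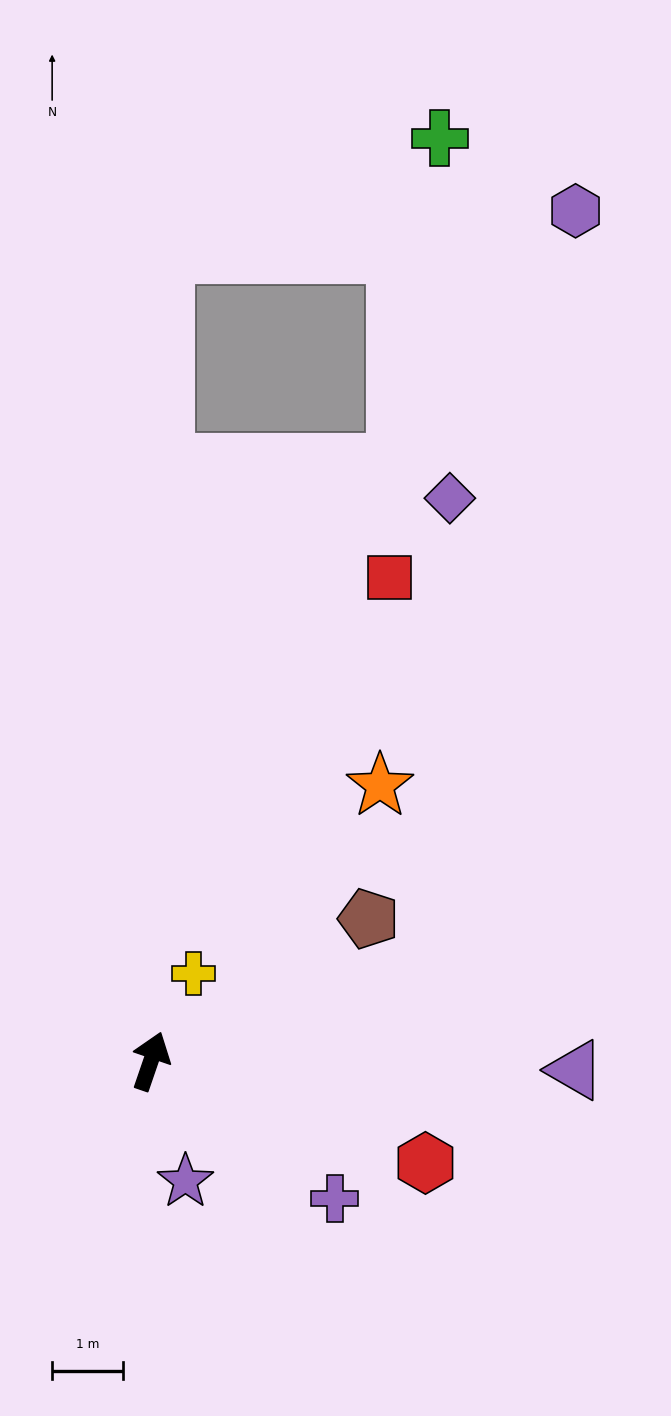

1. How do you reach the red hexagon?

turn right 91°, forward 4.1 m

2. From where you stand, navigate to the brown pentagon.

turn right 38°, forward 3.7 m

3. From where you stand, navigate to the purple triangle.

turn right 72°, forward 6.0 m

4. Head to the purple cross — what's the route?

turn right 108°, forward 3.2 m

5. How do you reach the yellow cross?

turn right 7°, forward 1.4 m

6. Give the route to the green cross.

blocked — turn left 18°, forward 11.4 m, then turn right 66°, forward 4.2 m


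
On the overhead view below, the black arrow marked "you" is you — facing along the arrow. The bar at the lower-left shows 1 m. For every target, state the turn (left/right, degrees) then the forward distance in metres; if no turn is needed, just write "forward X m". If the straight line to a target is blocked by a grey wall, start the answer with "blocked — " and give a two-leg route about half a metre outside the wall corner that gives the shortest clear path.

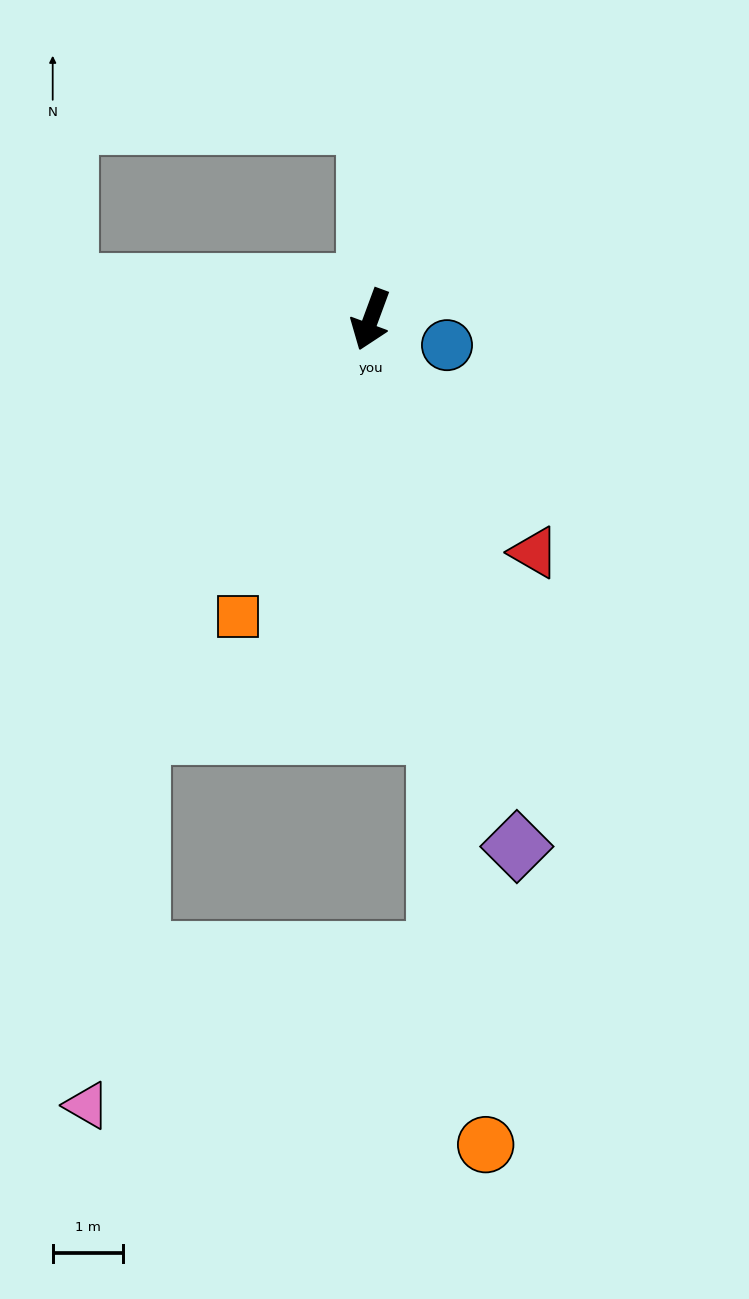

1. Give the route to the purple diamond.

turn left 36°, forward 7.8 m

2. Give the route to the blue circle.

turn left 92°, forward 1.1 m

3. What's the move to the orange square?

turn right 4°, forward 4.6 m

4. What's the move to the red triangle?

turn left 55°, forward 4.1 m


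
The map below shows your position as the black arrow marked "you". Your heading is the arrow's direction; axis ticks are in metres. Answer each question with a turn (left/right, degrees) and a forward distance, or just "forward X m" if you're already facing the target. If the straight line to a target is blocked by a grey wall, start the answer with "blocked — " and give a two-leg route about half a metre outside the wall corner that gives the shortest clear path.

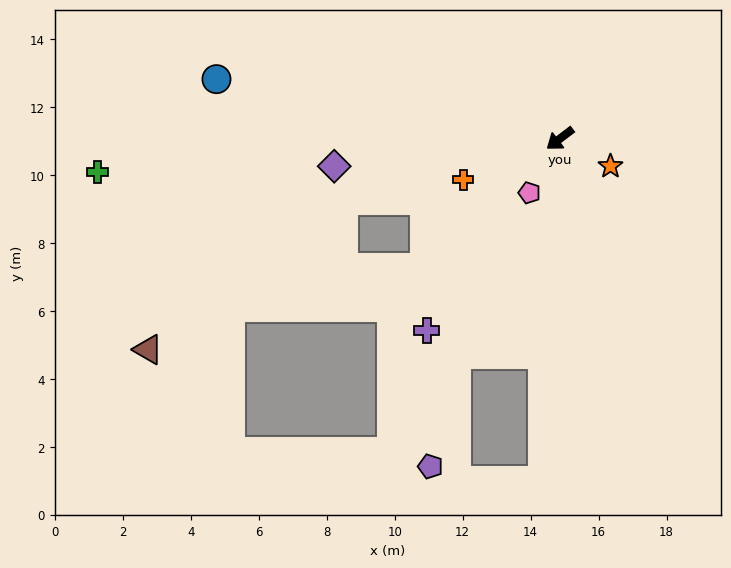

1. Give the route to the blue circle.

turn right 47°, forward 10.3 m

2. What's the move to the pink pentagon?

turn left 23°, forward 1.8 m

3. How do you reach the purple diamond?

turn right 30°, forward 6.7 m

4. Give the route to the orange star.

turn left 114°, forward 1.7 m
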